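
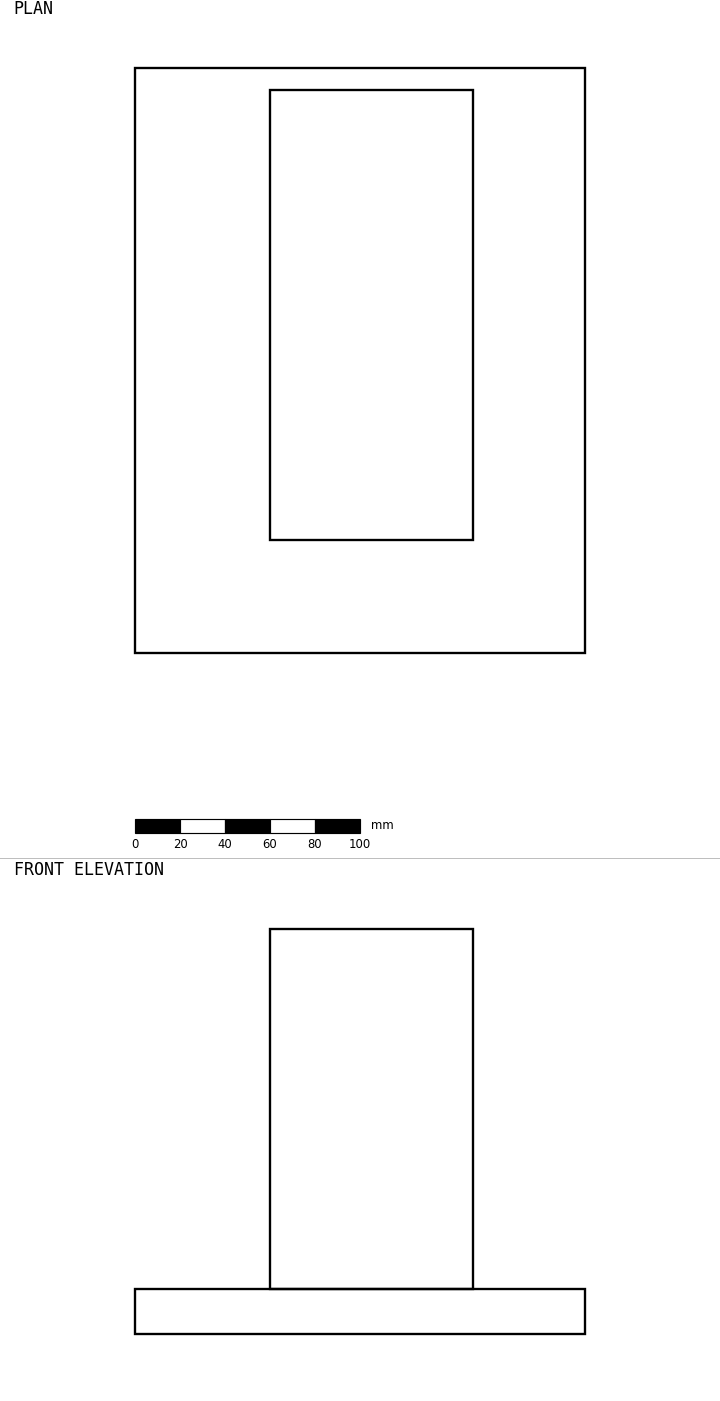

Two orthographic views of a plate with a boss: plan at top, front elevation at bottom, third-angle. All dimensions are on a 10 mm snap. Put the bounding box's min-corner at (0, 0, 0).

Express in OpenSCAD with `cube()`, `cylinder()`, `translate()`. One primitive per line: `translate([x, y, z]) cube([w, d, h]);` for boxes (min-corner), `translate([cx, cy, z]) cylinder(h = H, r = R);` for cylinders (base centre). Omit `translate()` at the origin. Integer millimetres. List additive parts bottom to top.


cube([200, 260, 20]);
translate([60, 50, 20]) cube([90, 200, 160]);


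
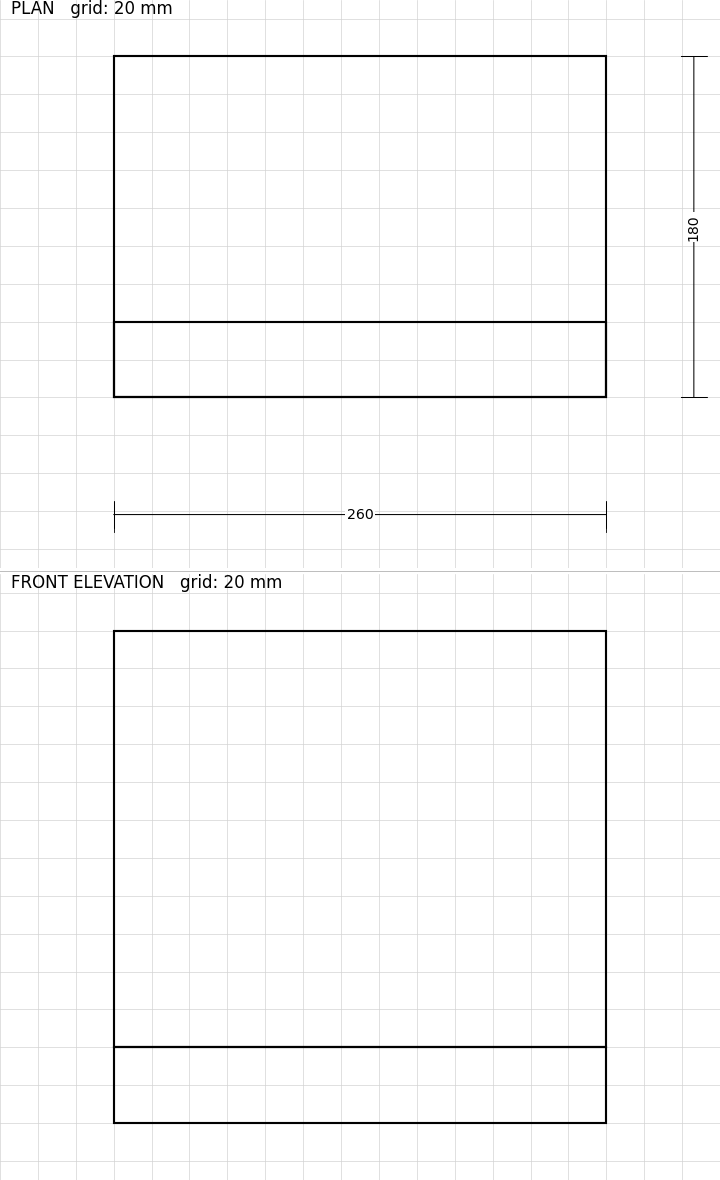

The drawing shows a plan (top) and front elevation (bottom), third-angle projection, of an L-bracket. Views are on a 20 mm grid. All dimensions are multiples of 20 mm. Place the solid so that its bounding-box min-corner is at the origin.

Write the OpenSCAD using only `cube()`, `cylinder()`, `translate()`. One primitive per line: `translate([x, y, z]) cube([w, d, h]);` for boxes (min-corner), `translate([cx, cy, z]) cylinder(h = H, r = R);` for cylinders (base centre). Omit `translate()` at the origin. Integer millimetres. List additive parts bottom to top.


cube([260, 180, 40]);
translate([0, 0, 40]) cube([260, 40, 220]);


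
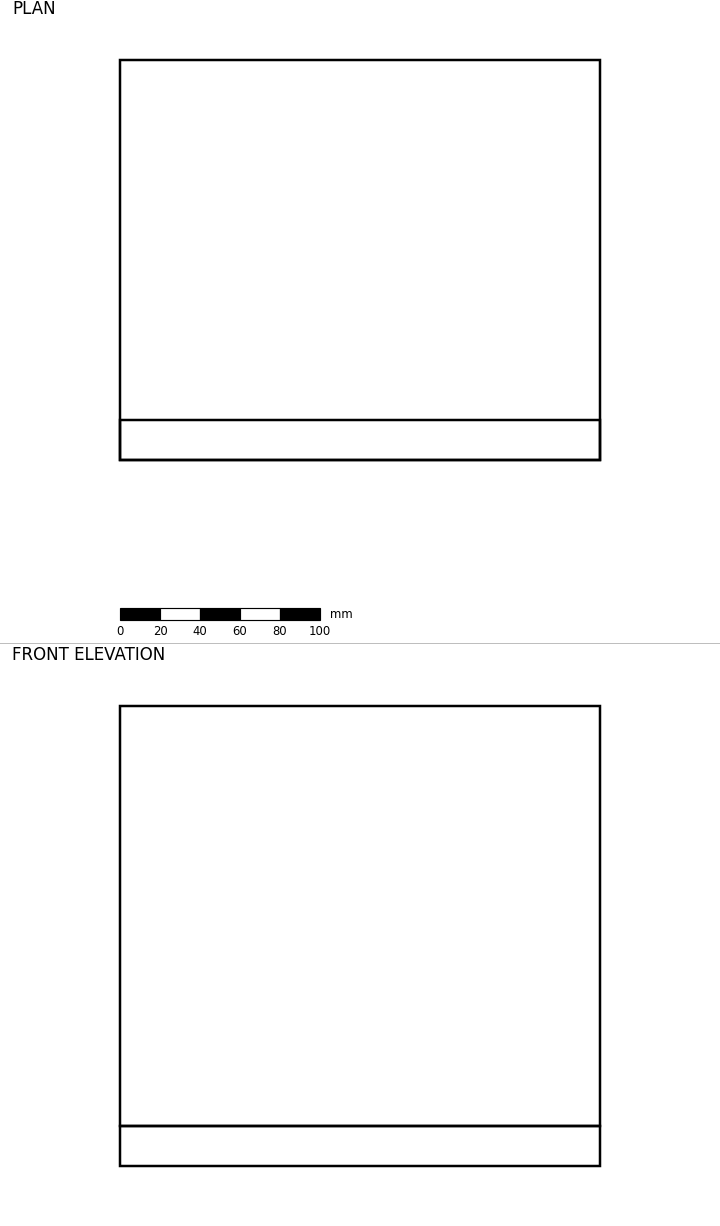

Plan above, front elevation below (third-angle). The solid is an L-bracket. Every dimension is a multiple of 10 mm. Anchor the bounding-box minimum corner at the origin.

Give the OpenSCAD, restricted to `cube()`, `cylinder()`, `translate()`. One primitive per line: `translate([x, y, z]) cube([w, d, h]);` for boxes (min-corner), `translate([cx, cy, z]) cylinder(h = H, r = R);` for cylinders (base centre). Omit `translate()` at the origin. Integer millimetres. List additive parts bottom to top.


cube([240, 200, 20]);
translate([0, 0, 20]) cube([240, 20, 210]);


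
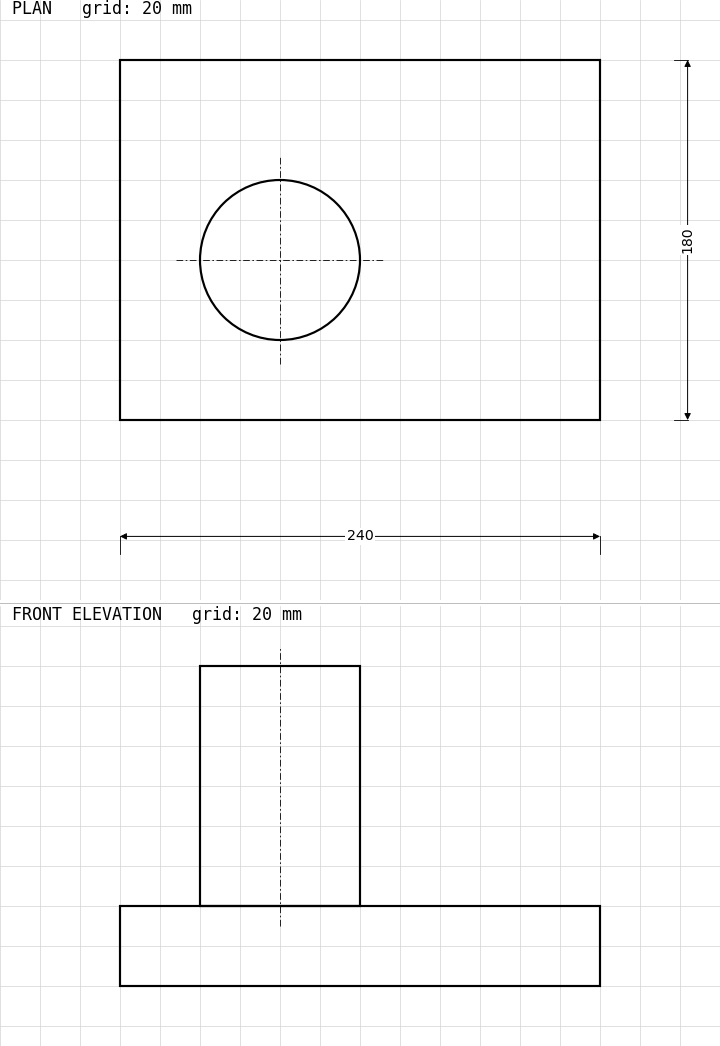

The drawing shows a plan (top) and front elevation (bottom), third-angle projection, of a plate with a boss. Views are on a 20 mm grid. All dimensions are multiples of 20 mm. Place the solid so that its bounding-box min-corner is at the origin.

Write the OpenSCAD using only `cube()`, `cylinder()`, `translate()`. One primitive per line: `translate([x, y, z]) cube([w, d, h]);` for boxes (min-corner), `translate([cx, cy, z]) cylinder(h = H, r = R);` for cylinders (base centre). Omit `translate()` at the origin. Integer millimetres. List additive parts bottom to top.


cube([240, 180, 40]);
translate([80, 80, 40]) cylinder(h = 120, r = 40);


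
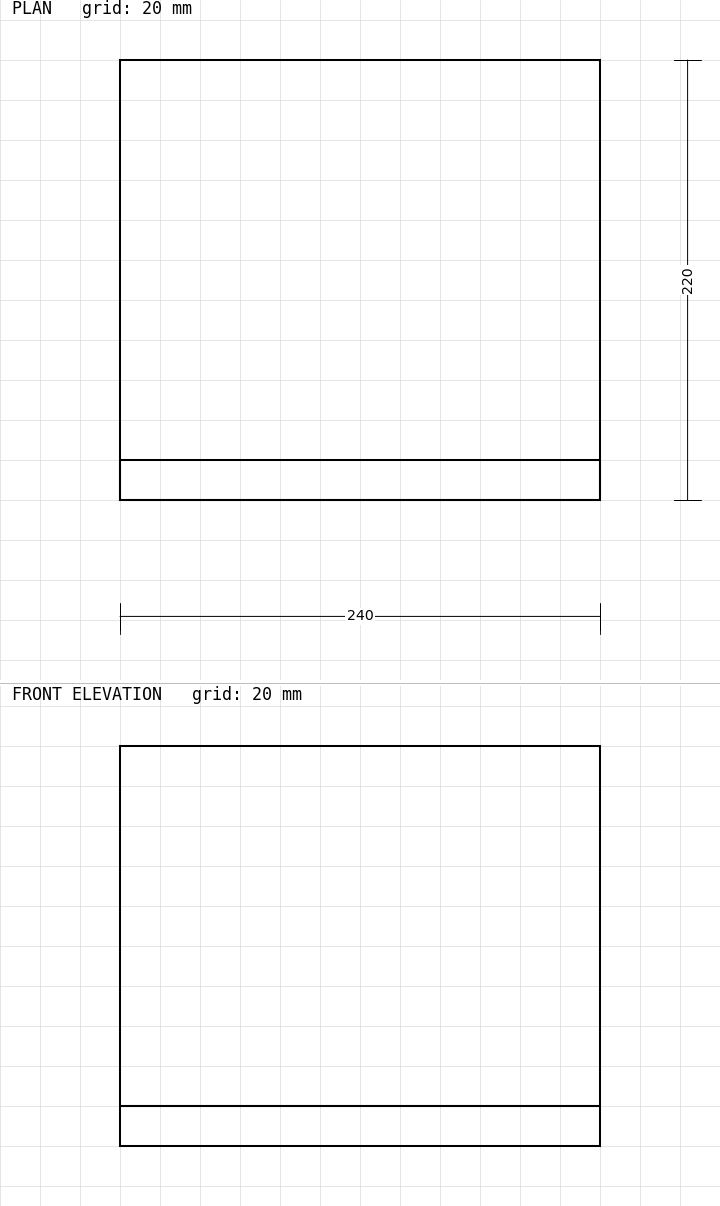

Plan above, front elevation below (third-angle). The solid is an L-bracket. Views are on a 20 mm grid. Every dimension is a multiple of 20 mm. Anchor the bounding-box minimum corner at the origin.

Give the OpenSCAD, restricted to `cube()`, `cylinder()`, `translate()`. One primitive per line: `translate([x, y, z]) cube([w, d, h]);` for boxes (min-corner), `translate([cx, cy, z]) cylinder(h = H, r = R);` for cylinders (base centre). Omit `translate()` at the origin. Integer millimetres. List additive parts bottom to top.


cube([240, 220, 20]);
translate([0, 0, 20]) cube([240, 20, 180]);


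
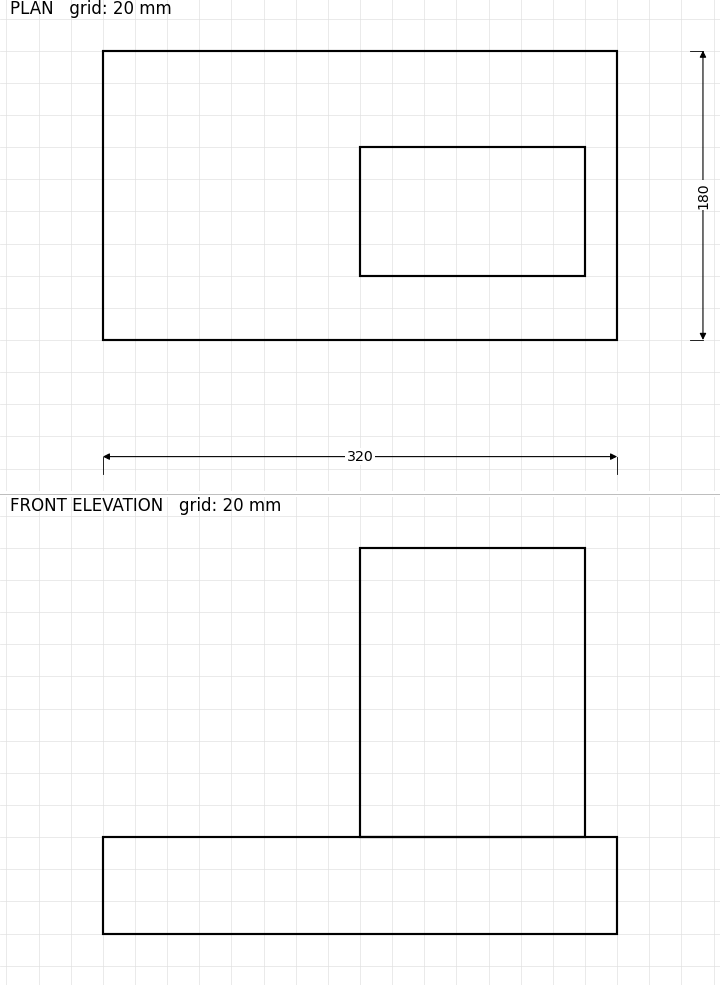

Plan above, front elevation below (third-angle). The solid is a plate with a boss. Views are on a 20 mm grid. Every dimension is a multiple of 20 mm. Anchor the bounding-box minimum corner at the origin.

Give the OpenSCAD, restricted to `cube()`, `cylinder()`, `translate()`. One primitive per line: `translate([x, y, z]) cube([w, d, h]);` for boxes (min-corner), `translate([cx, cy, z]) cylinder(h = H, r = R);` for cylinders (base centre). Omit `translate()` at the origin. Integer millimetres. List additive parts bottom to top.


cube([320, 180, 60]);
translate([160, 40, 60]) cube([140, 80, 180]);


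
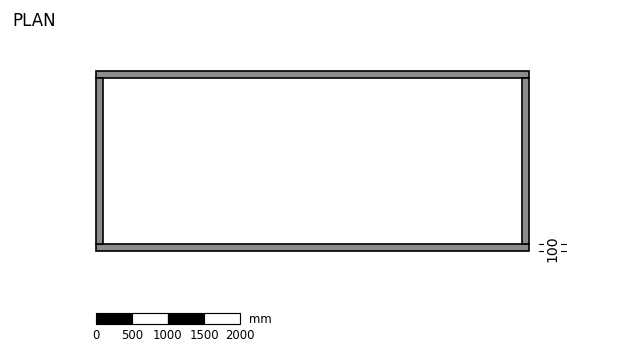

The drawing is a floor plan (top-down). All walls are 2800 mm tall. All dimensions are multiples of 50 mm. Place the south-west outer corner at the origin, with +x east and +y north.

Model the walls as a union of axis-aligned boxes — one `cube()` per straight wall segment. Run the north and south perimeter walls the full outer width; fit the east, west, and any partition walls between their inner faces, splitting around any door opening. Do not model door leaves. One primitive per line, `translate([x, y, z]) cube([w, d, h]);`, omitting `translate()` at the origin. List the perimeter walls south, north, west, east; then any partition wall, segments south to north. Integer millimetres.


cube([6000, 100, 2800]);
translate([0, 2400, 0]) cube([6000, 100, 2800]);
translate([0, 100, 0]) cube([100, 2300, 2800]);
translate([5900, 100, 0]) cube([100, 2300, 2800]);


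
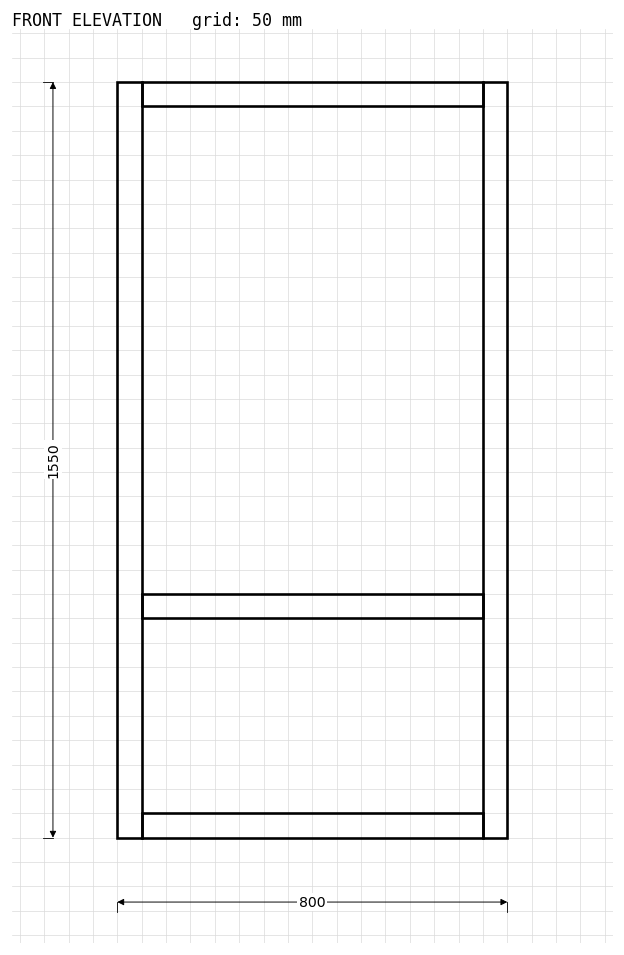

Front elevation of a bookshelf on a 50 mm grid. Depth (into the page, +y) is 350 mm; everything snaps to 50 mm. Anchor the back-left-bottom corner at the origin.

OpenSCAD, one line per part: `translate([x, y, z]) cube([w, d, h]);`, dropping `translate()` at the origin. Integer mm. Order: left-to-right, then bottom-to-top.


cube([50, 350, 1550]);
translate([50, 0, 0]) cube([700, 350, 50]);
translate([50, 0, 450]) cube([700, 350, 50]);
translate([50, 0, 1500]) cube([700, 350, 50]);
translate([750, 0, 0]) cube([50, 350, 1550]);


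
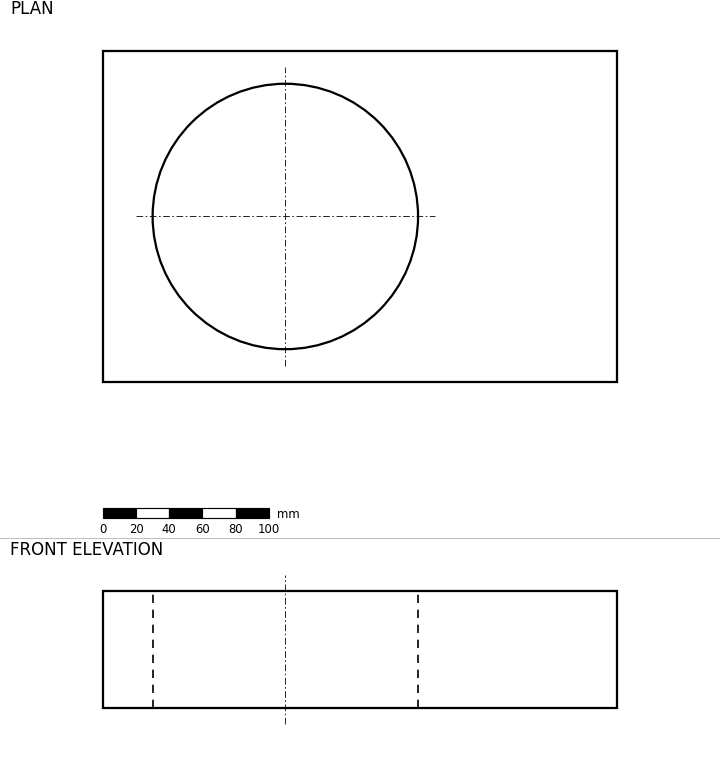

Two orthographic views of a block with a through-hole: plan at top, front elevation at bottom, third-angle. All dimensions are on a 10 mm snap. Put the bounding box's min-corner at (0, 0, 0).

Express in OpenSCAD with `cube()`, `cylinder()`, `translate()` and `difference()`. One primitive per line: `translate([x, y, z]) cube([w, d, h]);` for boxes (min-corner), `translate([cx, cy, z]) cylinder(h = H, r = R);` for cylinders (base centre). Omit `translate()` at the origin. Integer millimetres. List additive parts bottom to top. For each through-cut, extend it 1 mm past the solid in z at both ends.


difference() {
  cube([310, 200, 70]);
  translate([110, 100, -1]) cylinder(h = 72, r = 80);
}


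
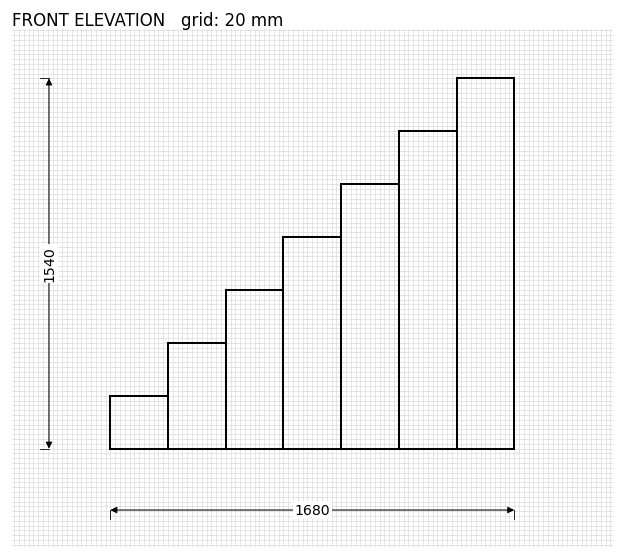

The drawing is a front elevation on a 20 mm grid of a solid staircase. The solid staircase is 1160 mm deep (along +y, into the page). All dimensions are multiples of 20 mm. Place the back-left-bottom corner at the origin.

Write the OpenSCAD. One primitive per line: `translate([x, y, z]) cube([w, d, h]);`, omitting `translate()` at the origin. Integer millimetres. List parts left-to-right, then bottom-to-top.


cube([240, 1160, 220]);
translate([240, 0, 0]) cube([240, 1160, 440]);
translate([480, 0, 0]) cube([240, 1160, 660]);
translate([720, 0, 0]) cube([240, 1160, 880]);
translate([960, 0, 0]) cube([240, 1160, 1100]);
translate([1200, 0, 0]) cube([240, 1160, 1320]);
translate([1440, 0, 0]) cube([240, 1160, 1540]);


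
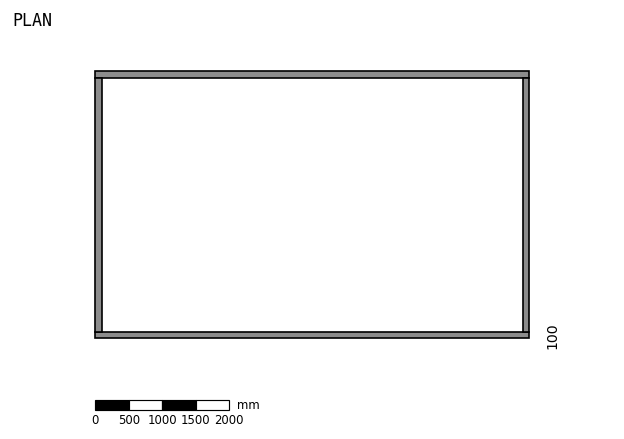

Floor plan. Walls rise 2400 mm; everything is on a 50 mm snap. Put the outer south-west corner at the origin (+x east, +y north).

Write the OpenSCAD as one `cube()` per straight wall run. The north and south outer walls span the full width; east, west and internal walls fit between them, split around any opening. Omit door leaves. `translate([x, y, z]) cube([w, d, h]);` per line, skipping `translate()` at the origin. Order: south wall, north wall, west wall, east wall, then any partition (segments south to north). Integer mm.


cube([6500, 100, 2400]);
translate([0, 3900, 0]) cube([6500, 100, 2400]);
translate([0, 100, 0]) cube([100, 3800, 2400]);
translate([6400, 100, 0]) cube([100, 3800, 2400]);


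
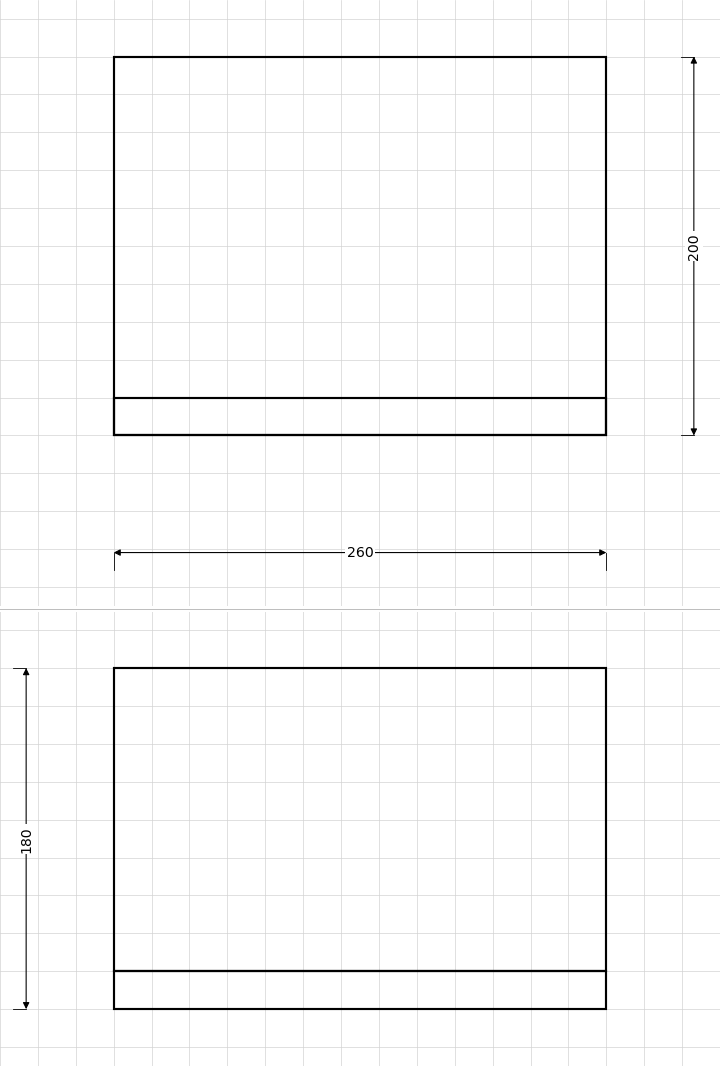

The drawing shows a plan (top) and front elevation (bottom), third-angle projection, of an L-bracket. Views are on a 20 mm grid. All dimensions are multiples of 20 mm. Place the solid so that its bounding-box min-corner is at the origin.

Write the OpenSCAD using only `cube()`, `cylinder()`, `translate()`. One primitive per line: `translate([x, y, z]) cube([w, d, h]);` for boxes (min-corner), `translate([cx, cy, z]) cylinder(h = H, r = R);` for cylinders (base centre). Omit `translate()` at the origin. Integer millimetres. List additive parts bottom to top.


cube([260, 200, 20]);
translate([0, 0, 20]) cube([260, 20, 160]);


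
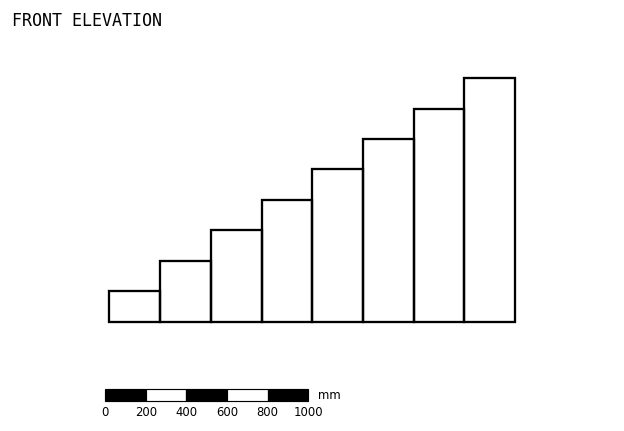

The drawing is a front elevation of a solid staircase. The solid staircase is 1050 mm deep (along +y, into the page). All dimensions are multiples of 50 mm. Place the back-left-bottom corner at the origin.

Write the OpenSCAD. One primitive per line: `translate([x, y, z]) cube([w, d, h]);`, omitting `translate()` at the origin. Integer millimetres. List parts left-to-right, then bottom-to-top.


cube([250, 1050, 150]);
translate([250, 0, 0]) cube([250, 1050, 300]);
translate([500, 0, 0]) cube([250, 1050, 450]);
translate([750, 0, 0]) cube([250, 1050, 600]);
translate([1000, 0, 0]) cube([250, 1050, 750]);
translate([1250, 0, 0]) cube([250, 1050, 900]);
translate([1500, 0, 0]) cube([250, 1050, 1050]);
translate([1750, 0, 0]) cube([250, 1050, 1200]);


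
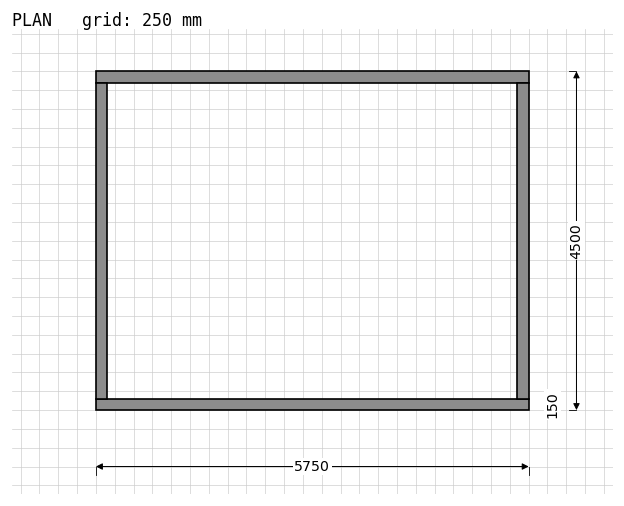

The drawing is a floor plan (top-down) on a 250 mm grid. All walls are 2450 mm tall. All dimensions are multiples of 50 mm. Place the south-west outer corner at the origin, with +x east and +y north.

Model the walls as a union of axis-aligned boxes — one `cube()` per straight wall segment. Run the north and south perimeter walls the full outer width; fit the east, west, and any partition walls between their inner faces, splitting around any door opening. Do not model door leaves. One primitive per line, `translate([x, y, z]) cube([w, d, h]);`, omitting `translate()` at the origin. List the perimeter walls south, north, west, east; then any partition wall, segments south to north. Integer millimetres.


cube([5750, 150, 2450]);
translate([0, 4350, 0]) cube([5750, 150, 2450]);
translate([0, 150, 0]) cube([150, 4200, 2450]);
translate([5600, 150, 0]) cube([150, 4200, 2450]);


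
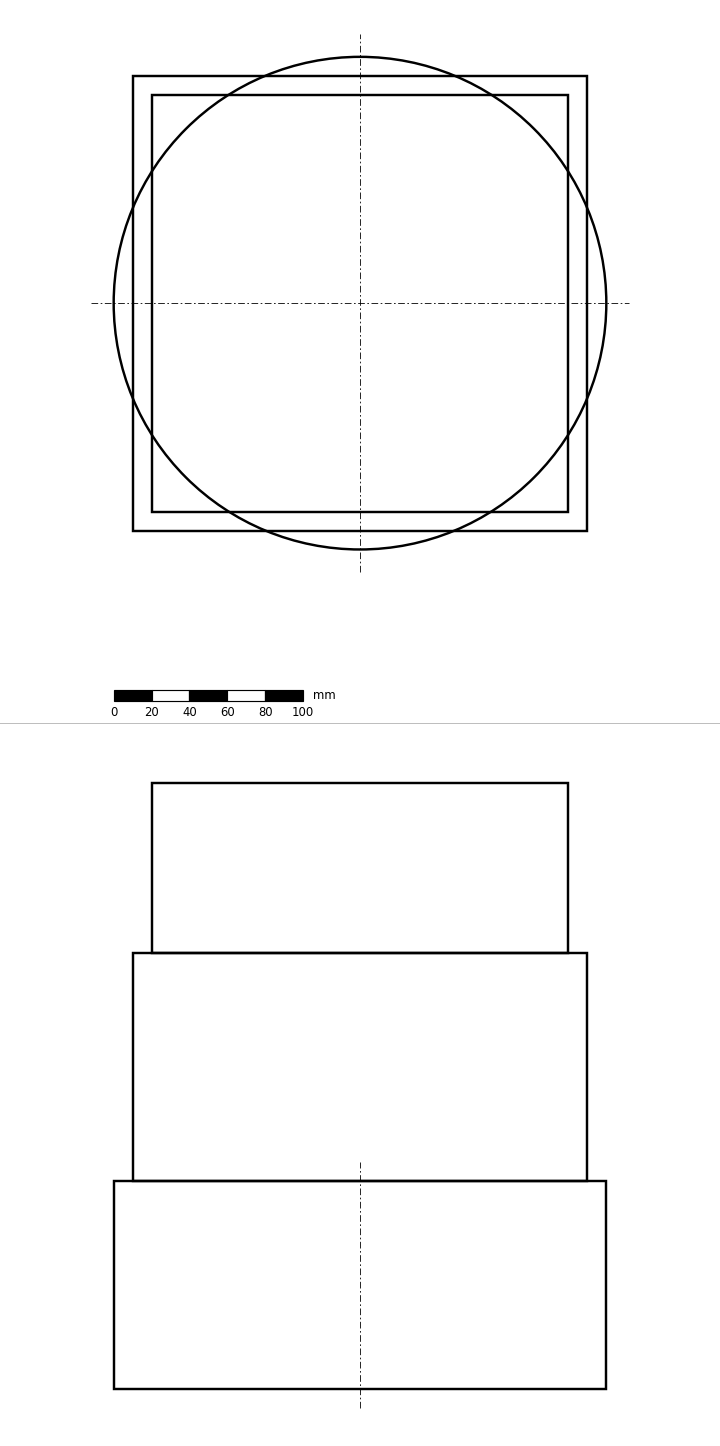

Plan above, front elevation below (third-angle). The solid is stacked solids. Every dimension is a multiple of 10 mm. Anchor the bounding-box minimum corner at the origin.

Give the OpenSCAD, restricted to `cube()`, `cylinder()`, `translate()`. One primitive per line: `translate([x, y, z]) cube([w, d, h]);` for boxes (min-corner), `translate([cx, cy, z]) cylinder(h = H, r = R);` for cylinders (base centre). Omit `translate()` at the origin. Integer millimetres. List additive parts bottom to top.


translate([130, 130, 0]) cylinder(h = 110, r = 130);
translate([10, 10, 110]) cube([240, 240, 120]);
translate([20, 20, 230]) cube([220, 220, 90]);


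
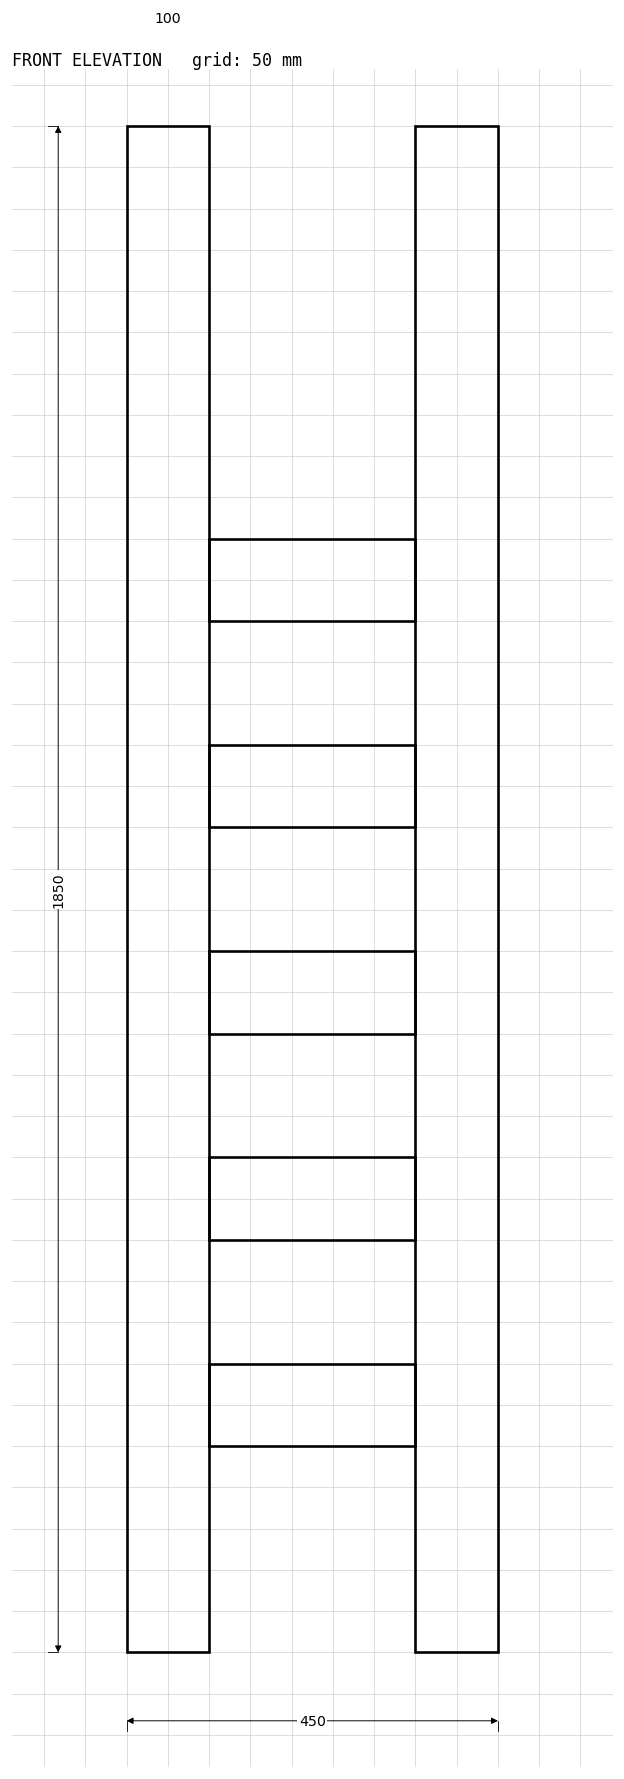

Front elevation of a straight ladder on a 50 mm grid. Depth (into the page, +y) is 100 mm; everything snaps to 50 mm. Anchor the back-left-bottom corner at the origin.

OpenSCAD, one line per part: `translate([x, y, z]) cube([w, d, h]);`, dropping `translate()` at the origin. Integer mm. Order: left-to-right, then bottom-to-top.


cube([100, 100, 1850]);
translate([100, 0, 250]) cube([250, 100, 100]);
translate([100, 0, 500]) cube([250, 100, 100]);
translate([100, 0, 750]) cube([250, 100, 100]);
translate([100, 0, 1000]) cube([250, 100, 100]);
translate([100, 0, 1250]) cube([250, 100, 100]);
translate([350, 0, 0]) cube([100, 100, 1850]);


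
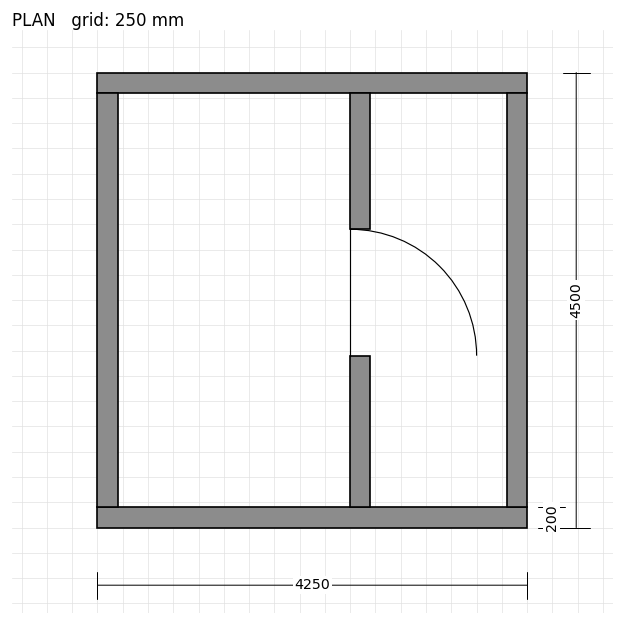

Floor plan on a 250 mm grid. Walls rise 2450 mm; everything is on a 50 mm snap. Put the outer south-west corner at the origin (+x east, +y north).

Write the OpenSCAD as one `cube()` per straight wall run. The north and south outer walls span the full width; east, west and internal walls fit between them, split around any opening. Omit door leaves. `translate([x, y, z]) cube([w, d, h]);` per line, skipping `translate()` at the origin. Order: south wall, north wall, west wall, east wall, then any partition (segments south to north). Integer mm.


cube([4250, 200, 2450]);
translate([0, 4300, 0]) cube([4250, 200, 2450]);
translate([0, 200, 0]) cube([200, 4100, 2450]);
translate([4050, 200, 0]) cube([200, 4100, 2450]);
translate([2500, 200, 0]) cube([200, 1500, 2450]);
translate([2500, 2950, 0]) cube([200, 1350, 2450]);


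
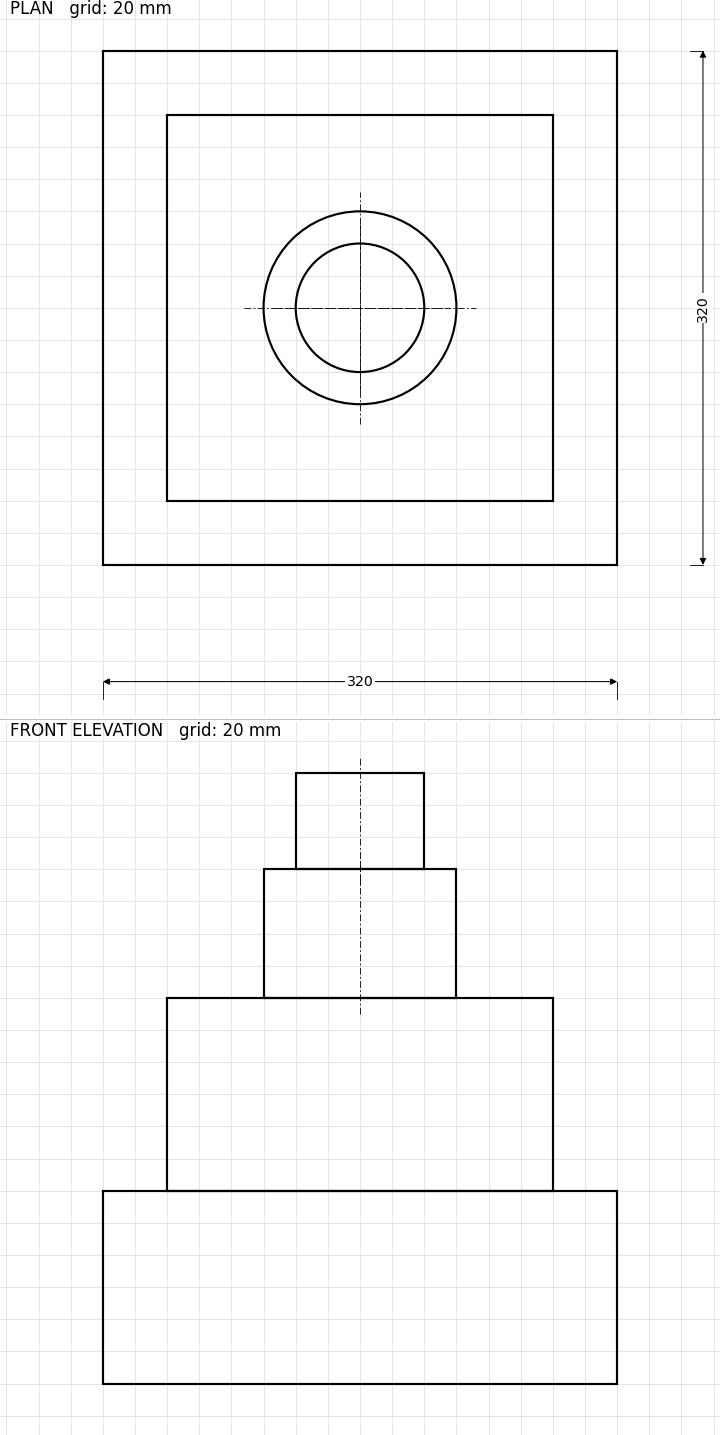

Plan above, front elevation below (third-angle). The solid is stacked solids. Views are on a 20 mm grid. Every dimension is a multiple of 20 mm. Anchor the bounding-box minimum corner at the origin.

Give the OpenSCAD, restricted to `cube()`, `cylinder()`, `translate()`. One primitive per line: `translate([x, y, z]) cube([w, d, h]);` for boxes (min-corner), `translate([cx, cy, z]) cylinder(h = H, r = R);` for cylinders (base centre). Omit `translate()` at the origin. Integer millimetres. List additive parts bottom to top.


cube([320, 320, 120]);
translate([40, 40, 120]) cube([240, 240, 120]);
translate([160, 160, 240]) cylinder(h = 80, r = 60);
translate([160, 160, 320]) cylinder(h = 60, r = 40);


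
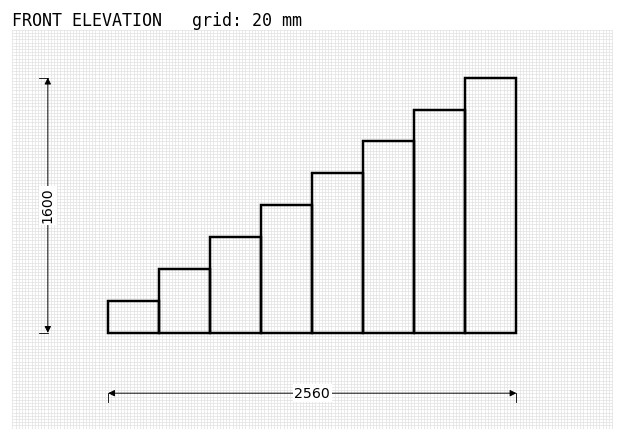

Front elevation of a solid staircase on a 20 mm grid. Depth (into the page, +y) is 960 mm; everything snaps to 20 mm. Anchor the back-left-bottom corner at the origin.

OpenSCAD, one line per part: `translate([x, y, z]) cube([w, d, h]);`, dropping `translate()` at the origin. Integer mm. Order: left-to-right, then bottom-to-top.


cube([320, 960, 200]);
translate([320, 0, 0]) cube([320, 960, 400]);
translate([640, 0, 0]) cube([320, 960, 600]);
translate([960, 0, 0]) cube([320, 960, 800]);
translate([1280, 0, 0]) cube([320, 960, 1000]);
translate([1600, 0, 0]) cube([320, 960, 1200]);
translate([1920, 0, 0]) cube([320, 960, 1400]);
translate([2240, 0, 0]) cube([320, 960, 1600]);


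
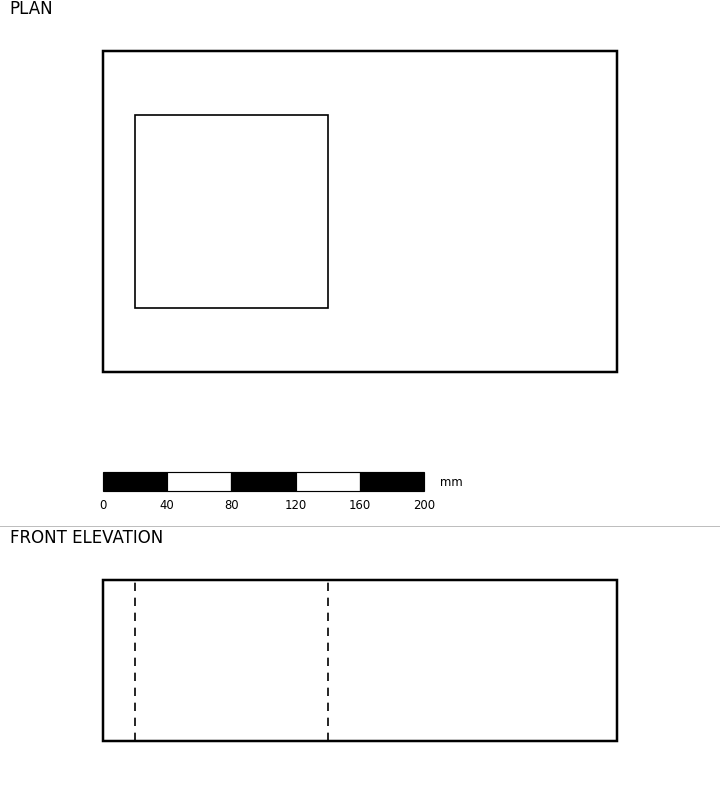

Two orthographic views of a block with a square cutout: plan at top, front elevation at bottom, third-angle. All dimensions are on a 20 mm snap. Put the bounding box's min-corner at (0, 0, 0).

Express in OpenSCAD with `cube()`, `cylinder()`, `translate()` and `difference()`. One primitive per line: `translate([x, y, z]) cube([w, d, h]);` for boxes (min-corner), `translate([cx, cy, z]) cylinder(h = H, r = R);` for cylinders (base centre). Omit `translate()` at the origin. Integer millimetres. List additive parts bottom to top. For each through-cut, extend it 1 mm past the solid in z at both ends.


difference() {
  cube([320, 200, 100]);
  translate([20, 40, -1]) cube([120, 120, 102]);
}


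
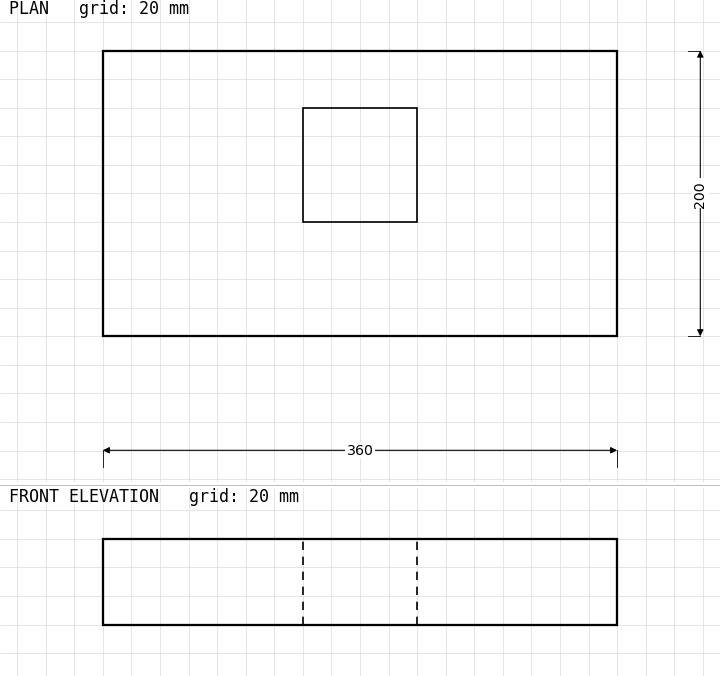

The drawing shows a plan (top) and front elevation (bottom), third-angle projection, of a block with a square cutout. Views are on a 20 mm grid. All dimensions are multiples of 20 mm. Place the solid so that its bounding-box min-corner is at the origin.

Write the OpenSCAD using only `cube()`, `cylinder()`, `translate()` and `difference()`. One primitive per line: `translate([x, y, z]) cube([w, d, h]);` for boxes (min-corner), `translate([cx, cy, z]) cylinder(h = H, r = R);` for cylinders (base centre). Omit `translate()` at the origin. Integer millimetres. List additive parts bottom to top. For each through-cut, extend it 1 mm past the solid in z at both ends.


difference() {
  cube([360, 200, 60]);
  translate([140, 80, -1]) cube([80, 80, 62]);
}


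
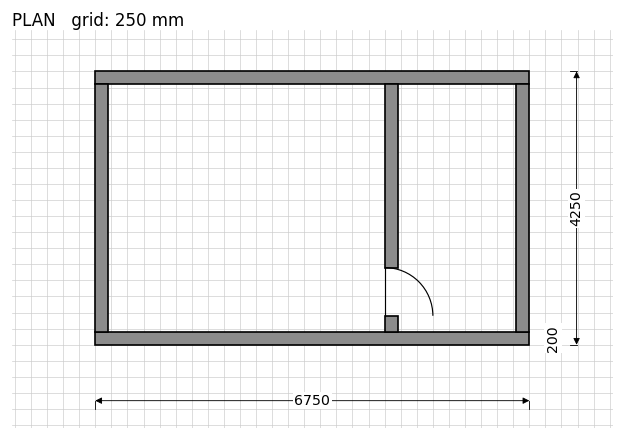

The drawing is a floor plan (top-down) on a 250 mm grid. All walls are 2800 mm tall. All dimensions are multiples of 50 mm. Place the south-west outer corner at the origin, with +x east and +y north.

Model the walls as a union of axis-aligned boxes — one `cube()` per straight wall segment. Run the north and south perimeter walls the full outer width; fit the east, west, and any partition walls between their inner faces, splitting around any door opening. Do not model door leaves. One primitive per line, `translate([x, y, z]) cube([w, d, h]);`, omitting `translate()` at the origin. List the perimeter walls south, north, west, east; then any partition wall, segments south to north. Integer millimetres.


cube([6750, 200, 2800]);
translate([0, 4050, 0]) cube([6750, 200, 2800]);
translate([0, 200, 0]) cube([200, 3850, 2800]);
translate([6550, 200, 0]) cube([200, 3850, 2800]);
translate([4500, 200, 0]) cube([200, 250, 2800]);
translate([4500, 1200, 0]) cube([200, 2850, 2800]);


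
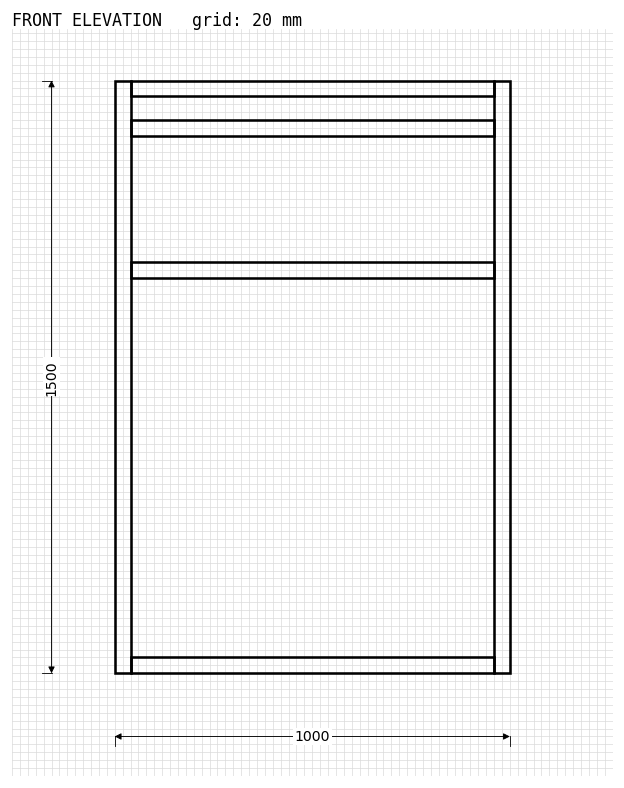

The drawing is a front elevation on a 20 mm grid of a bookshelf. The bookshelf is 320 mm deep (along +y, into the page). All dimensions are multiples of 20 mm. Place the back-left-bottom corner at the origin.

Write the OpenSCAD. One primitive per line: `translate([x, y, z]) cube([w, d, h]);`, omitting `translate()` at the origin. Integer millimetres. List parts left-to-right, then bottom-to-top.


cube([40, 320, 1500]);
translate([40, 0, 0]) cube([920, 320, 40]);
translate([40, 0, 1000]) cube([920, 320, 40]);
translate([40, 0, 1360]) cube([920, 320, 40]);
translate([40, 0, 1460]) cube([920, 320, 40]);
translate([960, 0, 0]) cube([40, 320, 1500]);


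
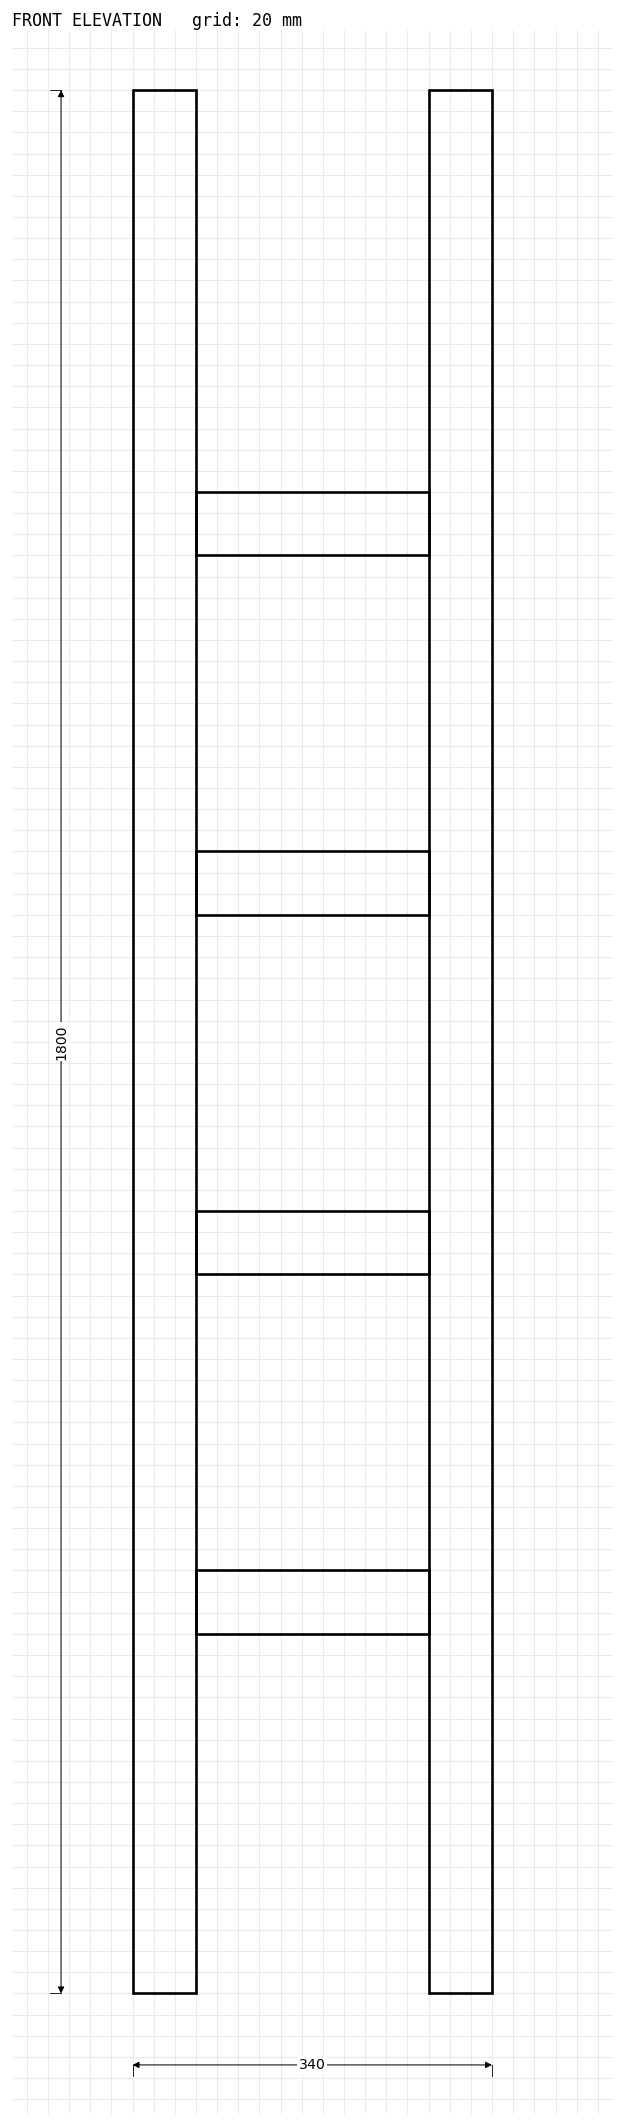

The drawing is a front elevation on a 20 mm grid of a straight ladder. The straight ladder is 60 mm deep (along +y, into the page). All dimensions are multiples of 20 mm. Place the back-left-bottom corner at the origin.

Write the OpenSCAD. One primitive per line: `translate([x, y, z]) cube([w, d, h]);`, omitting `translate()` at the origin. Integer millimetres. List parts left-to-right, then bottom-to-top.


cube([60, 60, 1800]);
translate([60, 0, 340]) cube([220, 60, 60]);
translate([60, 0, 680]) cube([220, 60, 60]);
translate([60, 0, 1020]) cube([220, 60, 60]);
translate([60, 0, 1360]) cube([220, 60, 60]);
translate([280, 0, 0]) cube([60, 60, 1800]);


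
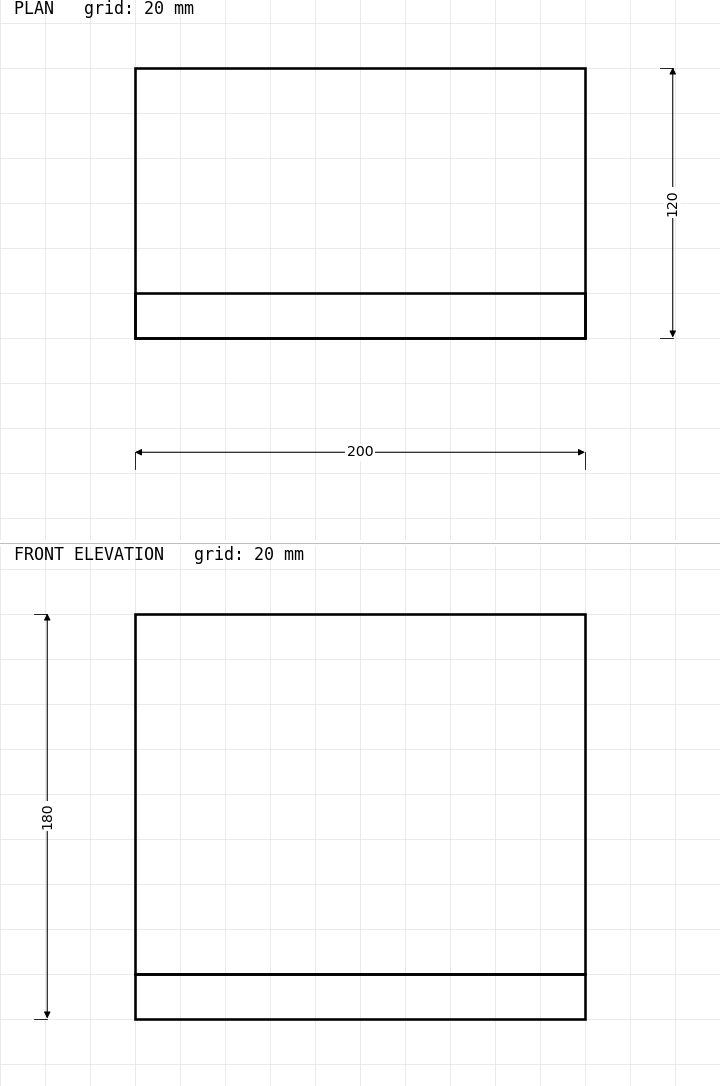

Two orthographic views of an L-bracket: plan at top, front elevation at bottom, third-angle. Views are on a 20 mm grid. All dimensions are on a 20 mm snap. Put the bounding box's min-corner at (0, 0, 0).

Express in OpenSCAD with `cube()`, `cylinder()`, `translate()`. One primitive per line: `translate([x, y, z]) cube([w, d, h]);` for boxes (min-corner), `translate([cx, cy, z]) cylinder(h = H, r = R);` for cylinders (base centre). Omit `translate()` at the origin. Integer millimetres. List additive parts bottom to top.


cube([200, 120, 20]);
translate([0, 0, 20]) cube([200, 20, 160]);


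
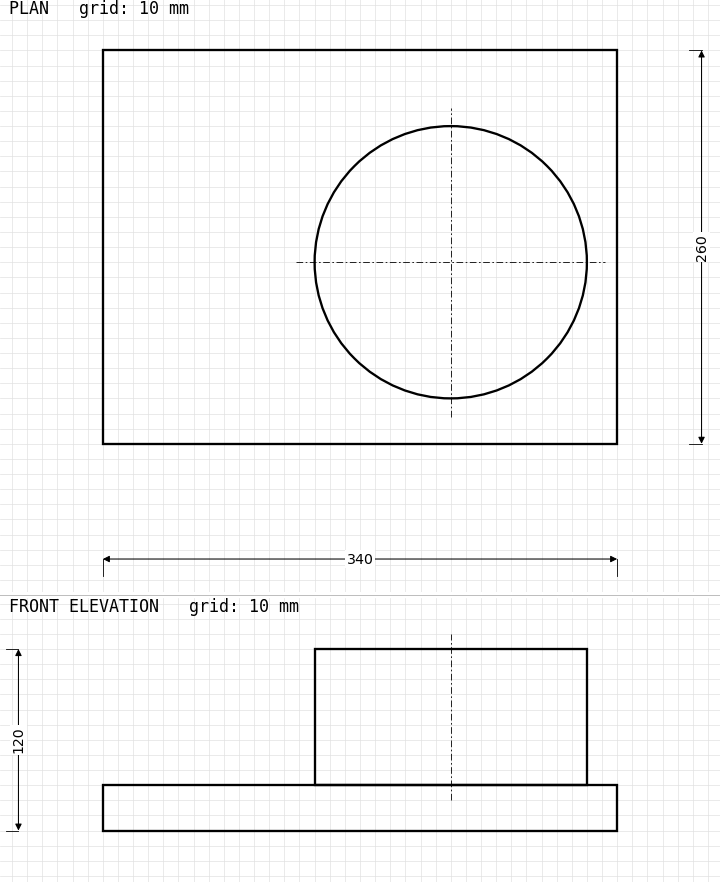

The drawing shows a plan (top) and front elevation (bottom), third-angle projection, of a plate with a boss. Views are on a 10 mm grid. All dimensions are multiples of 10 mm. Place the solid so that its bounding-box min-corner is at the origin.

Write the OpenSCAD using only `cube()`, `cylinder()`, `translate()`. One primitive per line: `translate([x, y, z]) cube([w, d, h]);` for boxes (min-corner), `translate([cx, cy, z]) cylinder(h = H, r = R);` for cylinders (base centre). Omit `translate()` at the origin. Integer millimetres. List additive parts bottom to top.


cube([340, 260, 30]);
translate([230, 120, 30]) cylinder(h = 90, r = 90);


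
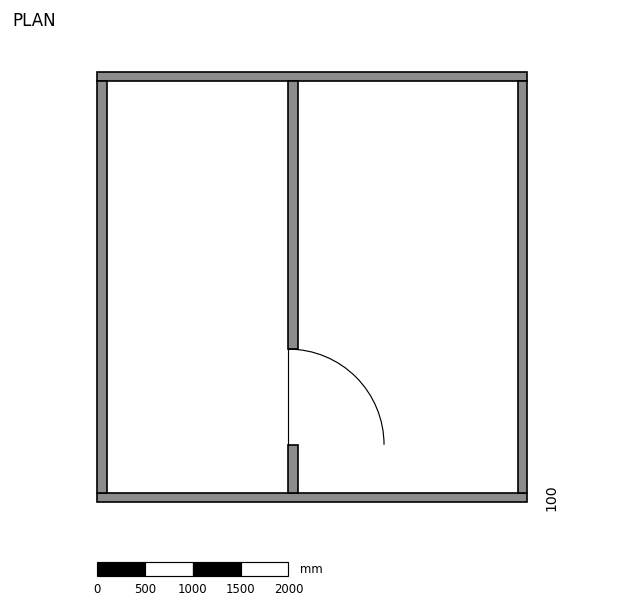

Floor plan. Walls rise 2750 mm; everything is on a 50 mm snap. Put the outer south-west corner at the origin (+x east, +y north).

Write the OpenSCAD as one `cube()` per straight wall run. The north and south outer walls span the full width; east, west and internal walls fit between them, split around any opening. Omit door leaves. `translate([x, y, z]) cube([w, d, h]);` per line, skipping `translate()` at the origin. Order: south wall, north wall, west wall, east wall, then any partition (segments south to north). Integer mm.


cube([4500, 100, 2750]);
translate([0, 4400, 0]) cube([4500, 100, 2750]);
translate([0, 100, 0]) cube([100, 4300, 2750]);
translate([4400, 100, 0]) cube([100, 4300, 2750]);
translate([2000, 100, 0]) cube([100, 500, 2750]);
translate([2000, 1600, 0]) cube([100, 2800, 2750]);


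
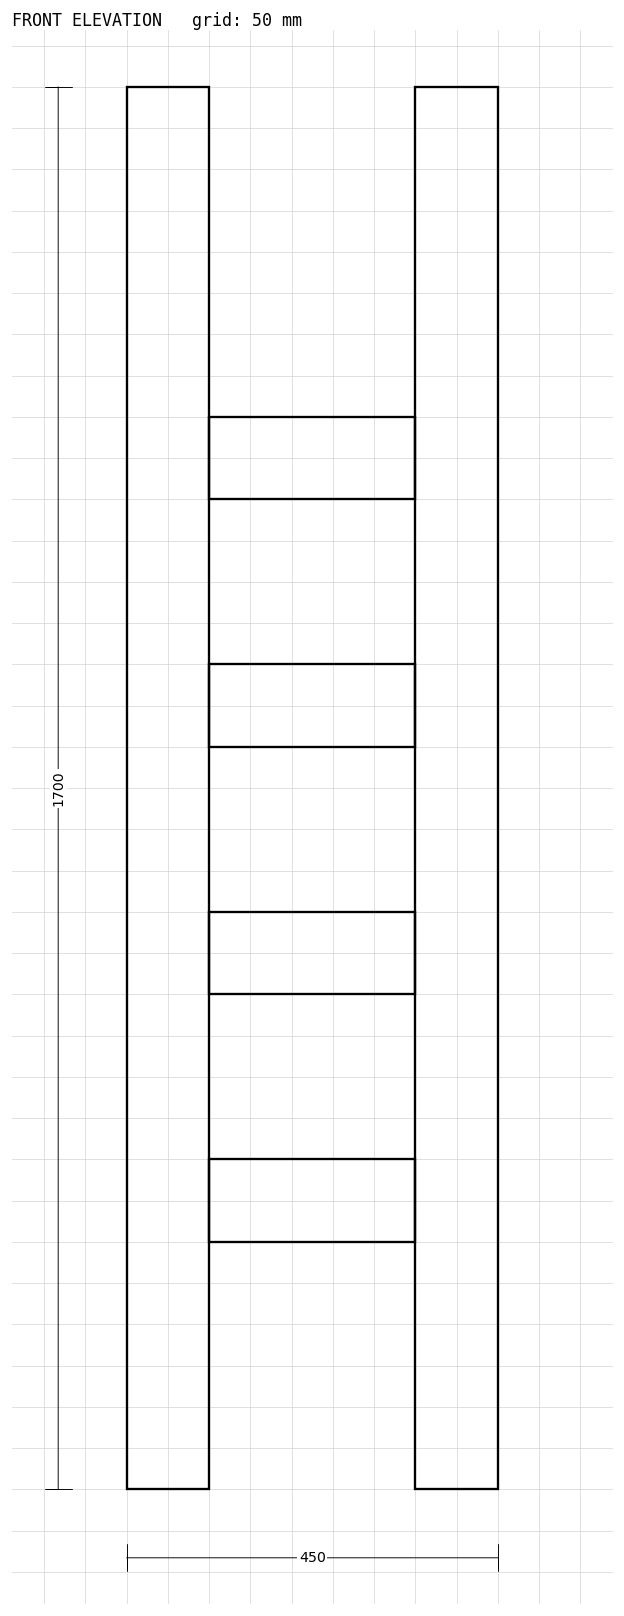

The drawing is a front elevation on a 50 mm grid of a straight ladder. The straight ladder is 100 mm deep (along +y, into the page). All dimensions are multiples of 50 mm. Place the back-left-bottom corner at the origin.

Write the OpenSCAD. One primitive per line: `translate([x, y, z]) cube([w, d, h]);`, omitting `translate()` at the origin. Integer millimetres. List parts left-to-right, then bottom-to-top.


cube([100, 100, 1700]);
translate([100, 0, 300]) cube([250, 100, 100]);
translate([100, 0, 600]) cube([250, 100, 100]);
translate([100, 0, 900]) cube([250, 100, 100]);
translate([100, 0, 1200]) cube([250, 100, 100]);
translate([350, 0, 0]) cube([100, 100, 1700]);


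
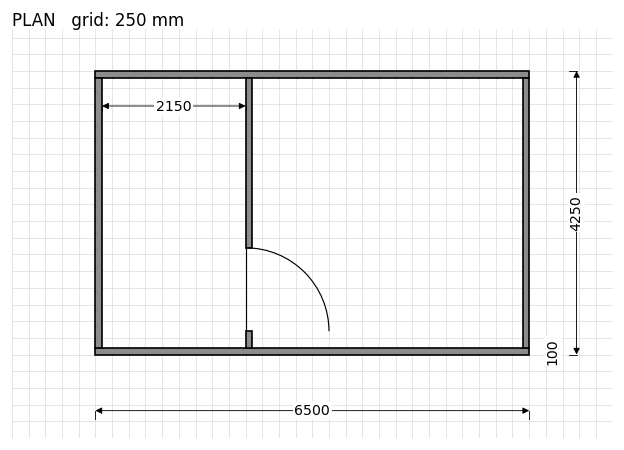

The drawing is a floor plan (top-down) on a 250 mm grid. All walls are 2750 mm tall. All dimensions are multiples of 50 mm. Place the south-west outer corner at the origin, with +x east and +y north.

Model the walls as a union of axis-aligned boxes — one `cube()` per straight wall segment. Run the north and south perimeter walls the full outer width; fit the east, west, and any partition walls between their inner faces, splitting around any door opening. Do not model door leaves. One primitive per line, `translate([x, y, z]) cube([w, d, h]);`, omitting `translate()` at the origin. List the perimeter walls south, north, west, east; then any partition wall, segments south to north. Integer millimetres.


cube([6500, 100, 2750]);
translate([0, 4150, 0]) cube([6500, 100, 2750]);
translate([0, 100, 0]) cube([100, 4050, 2750]);
translate([6400, 100, 0]) cube([100, 4050, 2750]);
translate([2250, 100, 0]) cube([100, 250, 2750]);
translate([2250, 1600, 0]) cube([100, 2550, 2750]);


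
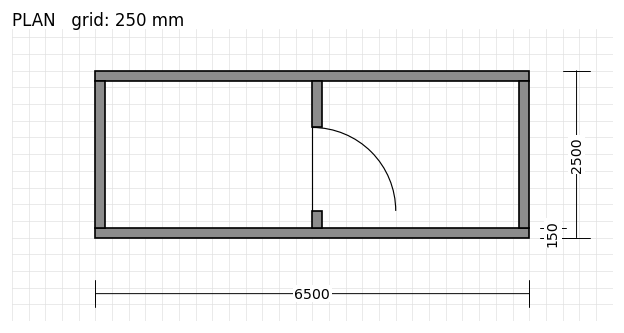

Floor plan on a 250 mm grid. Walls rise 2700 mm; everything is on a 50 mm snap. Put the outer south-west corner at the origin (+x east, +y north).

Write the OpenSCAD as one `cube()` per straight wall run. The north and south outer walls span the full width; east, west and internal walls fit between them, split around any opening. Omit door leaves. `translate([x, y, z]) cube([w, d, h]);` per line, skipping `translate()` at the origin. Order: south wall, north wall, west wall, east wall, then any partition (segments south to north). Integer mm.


cube([6500, 150, 2700]);
translate([0, 2350, 0]) cube([6500, 150, 2700]);
translate([0, 150, 0]) cube([150, 2200, 2700]);
translate([6350, 150, 0]) cube([150, 2200, 2700]);
translate([3250, 150, 0]) cube([150, 250, 2700]);
translate([3250, 1650, 0]) cube([150, 700, 2700]);


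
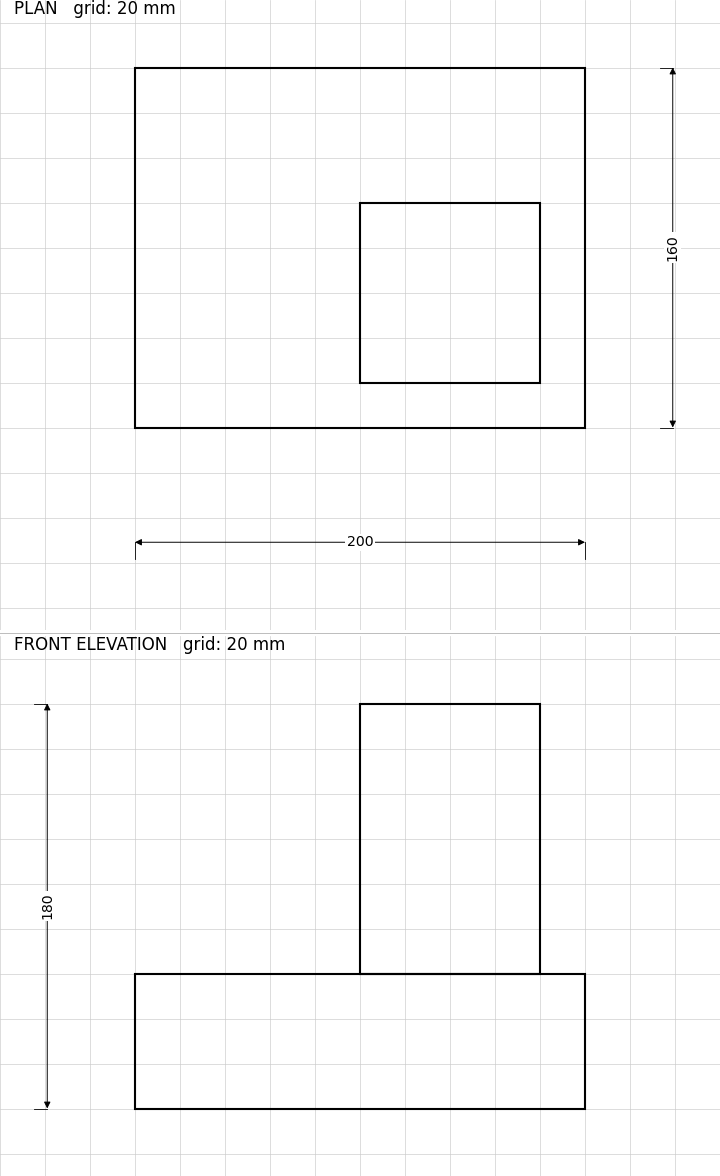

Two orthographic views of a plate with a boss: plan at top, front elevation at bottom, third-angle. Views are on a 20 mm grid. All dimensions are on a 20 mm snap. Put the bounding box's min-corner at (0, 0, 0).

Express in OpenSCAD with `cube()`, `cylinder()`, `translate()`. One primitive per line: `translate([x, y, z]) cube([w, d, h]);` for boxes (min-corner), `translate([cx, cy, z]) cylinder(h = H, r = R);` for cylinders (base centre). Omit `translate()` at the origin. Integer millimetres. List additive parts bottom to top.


cube([200, 160, 60]);
translate([100, 20, 60]) cube([80, 80, 120]);


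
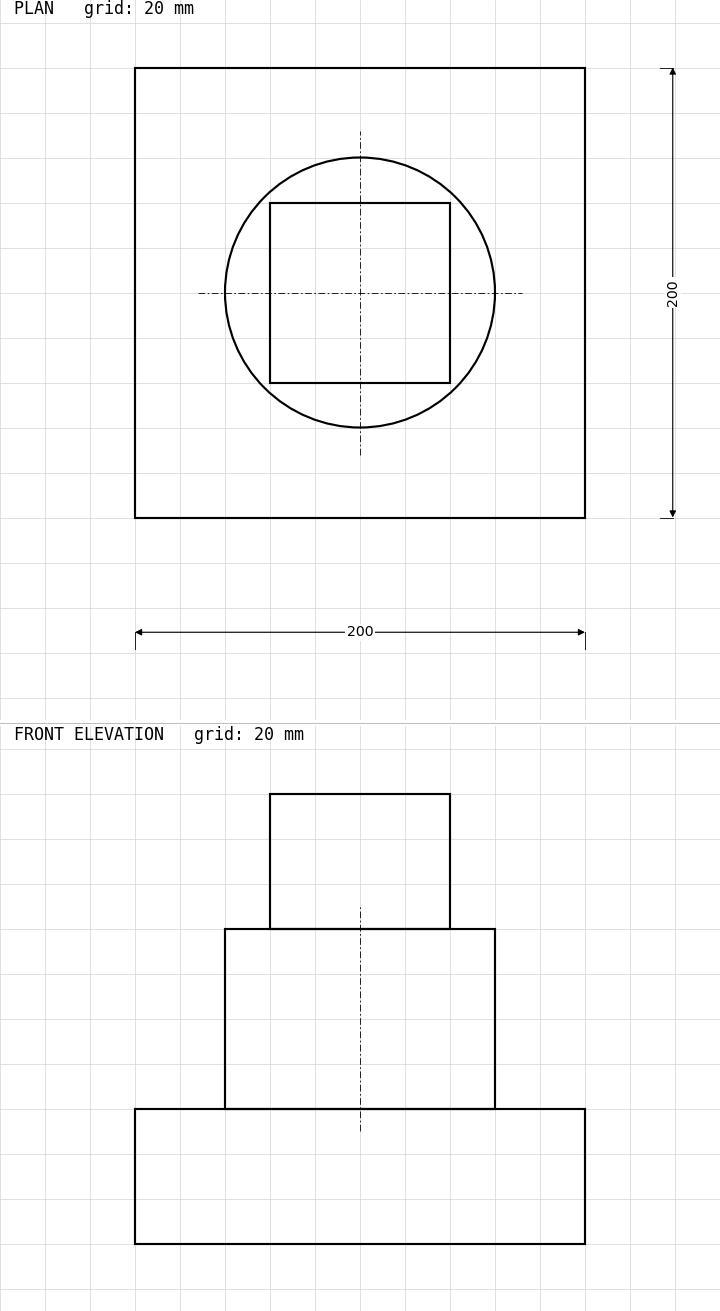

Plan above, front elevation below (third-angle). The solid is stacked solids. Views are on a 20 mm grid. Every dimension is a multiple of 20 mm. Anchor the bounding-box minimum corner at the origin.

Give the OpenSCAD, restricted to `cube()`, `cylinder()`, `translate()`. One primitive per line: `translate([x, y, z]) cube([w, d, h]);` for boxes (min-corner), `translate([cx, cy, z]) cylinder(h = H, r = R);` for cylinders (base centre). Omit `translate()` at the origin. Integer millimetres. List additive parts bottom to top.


cube([200, 200, 60]);
translate([100, 100, 60]) cylinder(h = 80, r = 60);
translate([60, 60, 140]) cube([80, 80, 60]);


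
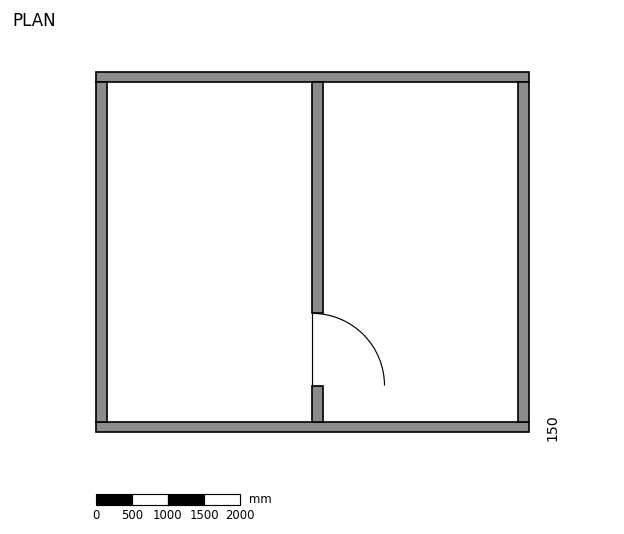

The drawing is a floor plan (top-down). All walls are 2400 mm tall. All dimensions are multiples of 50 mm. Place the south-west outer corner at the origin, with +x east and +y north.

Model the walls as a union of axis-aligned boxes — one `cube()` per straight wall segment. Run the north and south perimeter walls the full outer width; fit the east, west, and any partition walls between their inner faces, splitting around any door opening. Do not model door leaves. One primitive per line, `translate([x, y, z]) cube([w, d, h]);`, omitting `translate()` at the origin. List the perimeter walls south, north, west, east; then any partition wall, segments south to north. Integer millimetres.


cube([6000, 150, 2400]);
translate([0, 4850, 0]) cube([6000, 150, 2400]);
translate([0, 150, 0]) cube([150, 4700, 2400]);
translate([5850, 150, 0]) cube([150, 4700, 2400]);
translate([3000, 150, 0]) cube([150, 500, 2400]);
translate([3000, 1650, 0]) cube([150, 3200, 2400]);


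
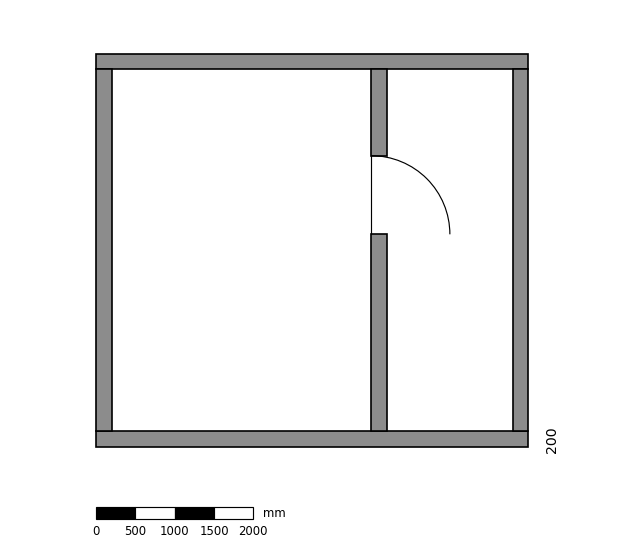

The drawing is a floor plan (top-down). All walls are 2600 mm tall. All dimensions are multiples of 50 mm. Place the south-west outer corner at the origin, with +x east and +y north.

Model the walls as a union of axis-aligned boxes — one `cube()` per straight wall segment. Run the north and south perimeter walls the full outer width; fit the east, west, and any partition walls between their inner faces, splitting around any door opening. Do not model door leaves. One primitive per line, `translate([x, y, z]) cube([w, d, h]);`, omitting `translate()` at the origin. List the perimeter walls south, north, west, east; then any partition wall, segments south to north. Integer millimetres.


cube([5500, 200, 2600]);
translate([0, 4800, 0]) cube([5500, 200, 2600]);
translate([0, 200, 0]) cube([200, 4600, 2600]);
translate([5300, 200, 0]) cube([200, 4600, 2600]);
translate([3500, 200, 0]) cube([200, 2500, 2600]);
translate([3500, 3700, 0]) cube([200, 1100, 2600]);


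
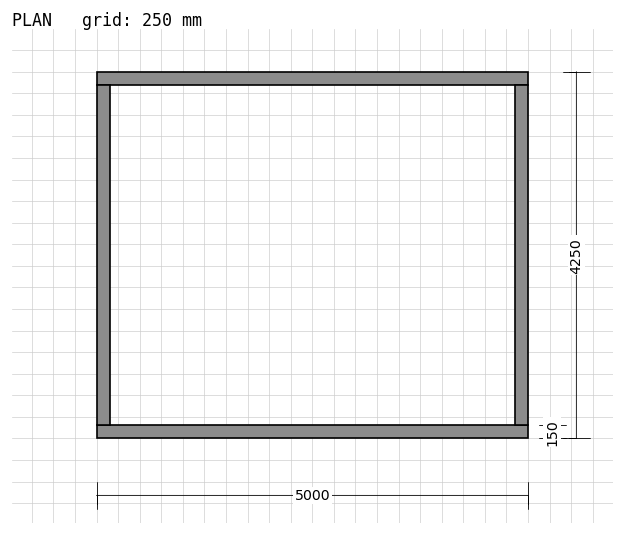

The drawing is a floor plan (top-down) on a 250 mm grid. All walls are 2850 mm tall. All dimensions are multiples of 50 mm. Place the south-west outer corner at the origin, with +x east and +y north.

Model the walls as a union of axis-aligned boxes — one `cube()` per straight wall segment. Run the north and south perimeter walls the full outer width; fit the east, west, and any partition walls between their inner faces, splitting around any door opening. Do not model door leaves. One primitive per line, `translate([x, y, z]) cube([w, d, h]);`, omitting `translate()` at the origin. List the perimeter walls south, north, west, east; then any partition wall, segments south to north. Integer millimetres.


cube([5000, 150, 2850]);
translate([0, 4100, 0]) cube([5000, 150, 2850]);
translate([0, 150, 0]) cube([150, 3950, 2850]);
translate([4850, 150, 0]) cube([150, 3950, 2850]);


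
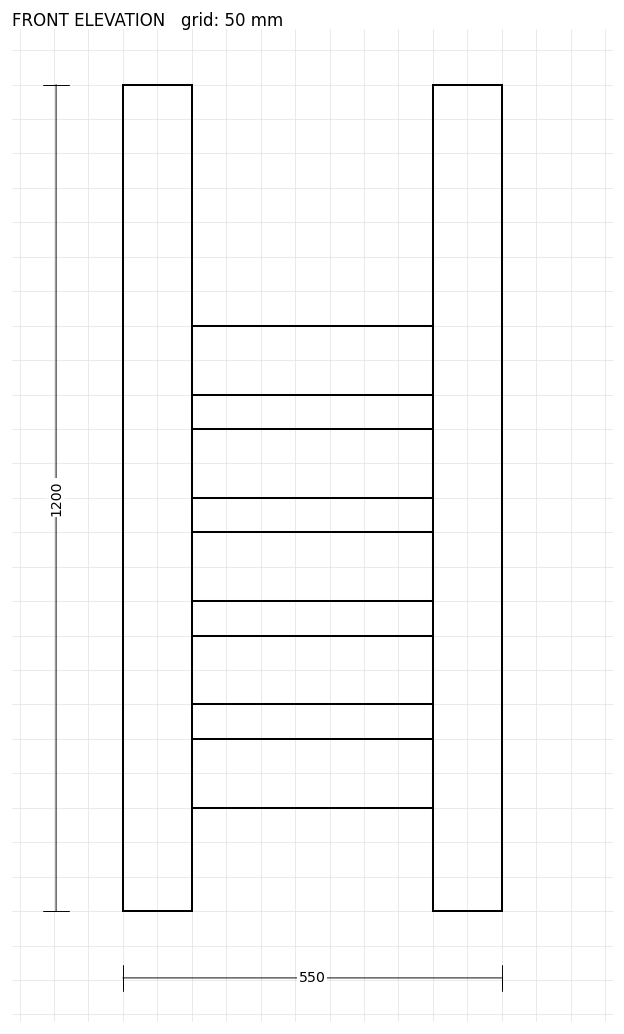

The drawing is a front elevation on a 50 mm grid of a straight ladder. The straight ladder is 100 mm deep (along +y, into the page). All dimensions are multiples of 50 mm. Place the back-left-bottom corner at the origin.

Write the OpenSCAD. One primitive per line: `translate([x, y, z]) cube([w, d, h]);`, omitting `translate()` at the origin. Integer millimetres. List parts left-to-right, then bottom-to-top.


cube([100, 100, 1200]);
translate([100, 0, 150]) cube([350, 100, 100]);
translate([100, 0, 300]) cube([350, 100, 100]);
translate([100, 0, 450]) cube([350, 100, 100]);
translate([100, 0, 600]) cube([350, 100, 100]);
translate([100, 0, 750]) cube([350, 100, 100]);
translate([450, 0, 0]) cube([100, 100, 1200]);
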